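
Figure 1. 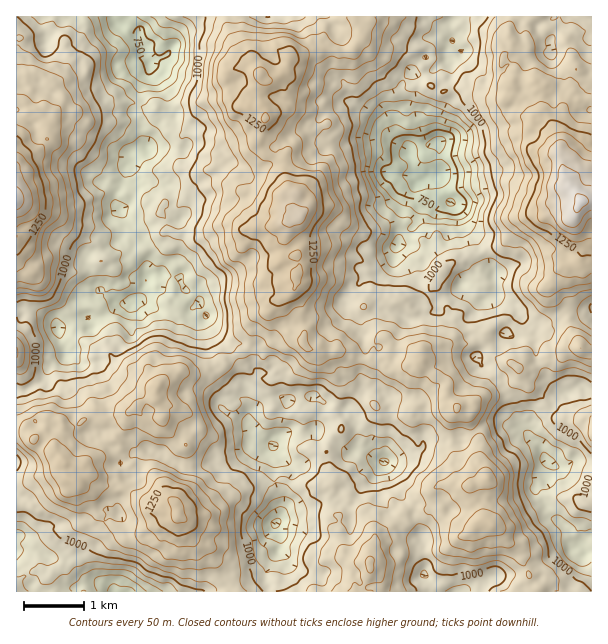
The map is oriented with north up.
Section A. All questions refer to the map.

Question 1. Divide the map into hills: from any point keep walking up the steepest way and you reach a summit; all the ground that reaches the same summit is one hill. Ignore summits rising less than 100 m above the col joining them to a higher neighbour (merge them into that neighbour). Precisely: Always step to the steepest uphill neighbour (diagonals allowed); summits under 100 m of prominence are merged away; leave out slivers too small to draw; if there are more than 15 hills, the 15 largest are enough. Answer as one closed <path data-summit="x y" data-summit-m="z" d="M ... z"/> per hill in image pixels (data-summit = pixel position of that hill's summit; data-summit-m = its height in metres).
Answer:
<path data-summit="581 201" data-summit-m="1468" d="M591 16l-161 1 7 8 13 5 2 14-4 6 0 7-5 5-6 2-9-6-5 0-21 26 0 26-5 7-1 15 2 8 11 9 0 6 7 19 14 6 2 11-11 16-6 18-11 7-4 5-8 26-11 11-15 2-16 14-6 9 13 17 9 0 11-8 4 0 5 4 15 2 6 5 7 0 9-6 12-1 3-3 1-10 16-7 7-8 12 12 8 4-13 20 1 12 10 10 0 11-4 4 6 9 6 1 14 11 0 9 8 14 1 9 17 26 4-13 20-15 2-9 6-7-12-11-12-21-1-31-7-8 9 4 8-1 19-11 17-1 11-4z"/><path data-summit="300 215" data-summit-m="1365" d="M429 16l-100 0 9 20 0 8-6 16 0 12 14 14 3 13 5 5-9-1-21 11-10 12-27 12-11 9-2 12-23 16-5 0-15-13-15 2-27-8-4-5-11 0-6-3-27 0-9 5 1 6-3 6 2 8 5 7 27 4 8 10 2 15 7 10-1 6 2 12-2 6-2 15-16 15 8 4 7 0 4 4 1 6 4 3 9 4 4 5 0 4 13 27 18 20 11 16 0 11 6 9 0 16 3 5 0 6 20-16 11 0 9 3 6-3 16-1 12 7 17 6 6 0 16-18 18 1 9 9-4 61 18-5 16-7 6-10 14-1 19 3 5-6 27-14 12 0 7 5 13 2-12-19-1-9-8-14 0-9-14-11-6-1-6-9 4-4 0-11-10-10-1-12 13-20-8-4-12-12-7 8-15 6-5 14-12 1-9 6-7 0-6-5-15-2-5-4-4 0-11 8-9 0-13-17 6-9 16-14 15-2 11-11 8-26 4-5 11-7 6-18 11-16-2-11-14-6-7-19 0-6-11-9-2-8 1-15 5-7 0-26 21-26 5 0 9 6 6-2 5-5 0-7 4-6-2-14-13-5z"/><path data-summit="179 516" data-summit-m="1320" d="M185 289l-14 15-6 3-9 1-16-8-6 0-3 2-17 5-13 11-20 0-23 11 8 21 2 36 24 31-1 15 10 0-1 6 3 5 8 5 9 14 12 9-4 17-10 15 0 10-7 1-19 19-10 22 0 5 8 15 20 11 4 6 153 0-1-22 14-24 0-13-4-9 6-12 0-14-8-18 0-33-11 1-13-4 0-37-3-5 0-16-6-9 0-11-11-16-18-20-16-36z"/><path data-summit="17 200" data-summit-m="1434" d="M114 16l-98 1 0 291 22 4 13 7 8 9 18-9 9-2-4-18 11-3 5-5-12-24 0-10 4-4 24-9 7-7 3-9 0-12-8-10 0-12 10-15 0-9 7-12-1-5 14-6-4-6-2-16-7-12 6-9 1-15 10-18 0-11-5-7 0-6-6-9 0-5-8-7-14-2z"/><path data-summit="260 75" data-summit-m="1321" d="M327 16l-199 0-6 8 9 2 8 7 12 35 17 25 1 17-12 15-11 22 39 4 4 5 27 8 15-2 15 13 5 0 18-11 7-8 0-9 11-9 27-12 10-12 21-11 7-1-3-3-3-13-14-14 0-12 6-16 0-8-4-12z"/><path data-summit="491 524" data-summit-m="1246" d="M503 422l-17 2-10 8-12 4-5 6-19-3-14 1-6 10-35 12 11 26 18 22 0 8 8 19 2 38 6 6 1 11 33 0 15-6 10-9 9 0 24 13 17-10 8-8 11-18 18-6-8-20-15-12-18-27 13-21 0-6-7-15-19-17-12-3z"/><path data-summit="75 482" data-summit-m="1247" d="M65 355l-15 10-6 12-6 7-11 6-11 2 0 106 3 17-3 16 0 20 23 1 11 6 12 0 18 19 18 5-12-12-4-15 10-22 19-19 7-1 0-10 10-15 4-17-12-8-6-13-11-7-3-5 1-6-10 0 1-15-24-31-1-26z"/><path data-summit="369 563" data-summit-m="1208" d="M384 462l-10 14-13 12-12 19 1 13-68 0-6 4 4 9 0 13-14 24 3 22 161-1 0-10-6-6-2-38-8-19 0-8-18-22z"/><path data-summit="581 348" data-summit-m="1200" d="M591 308l-10 4-12 0-24 12-8 1-8-2 6 6 1 31 12 21 13 11 8 0 12-7 6 5 5-1z"/><path data-summit="591 434" data-summit-m="1126" d="M581 385l-12 7-8 0-7 7-2 9-13 8-10 13 1 9 11 9 5 12 5 5 7 4 8-2 9-6 17 1 0-71-5 0z"/><path data-summit="17 353" data-summit-m="1155" d="M23 308l-7 1 1 82 10-1 11-6 6-7 6-12 16-11-10-30-18-12z"/>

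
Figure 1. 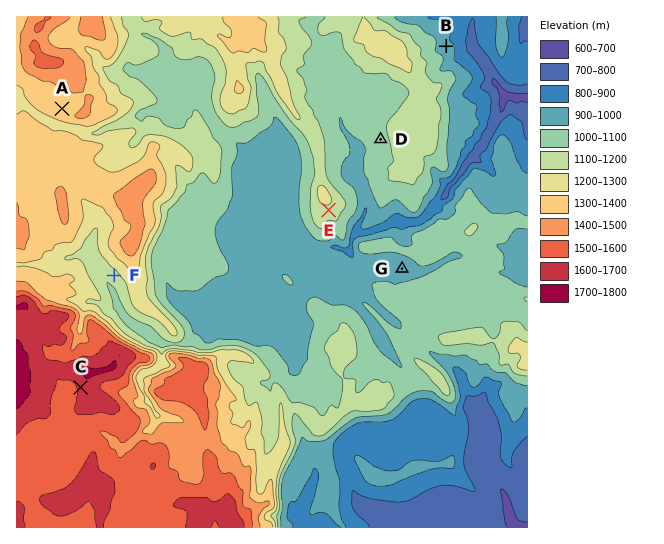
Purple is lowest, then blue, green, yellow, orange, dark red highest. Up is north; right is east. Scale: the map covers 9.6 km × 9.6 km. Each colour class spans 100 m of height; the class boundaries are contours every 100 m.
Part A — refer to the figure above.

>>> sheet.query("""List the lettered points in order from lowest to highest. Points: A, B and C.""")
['B', 'A', 'C']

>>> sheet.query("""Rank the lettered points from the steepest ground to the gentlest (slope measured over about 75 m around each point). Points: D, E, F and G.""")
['F', 'E', 'D', 'G']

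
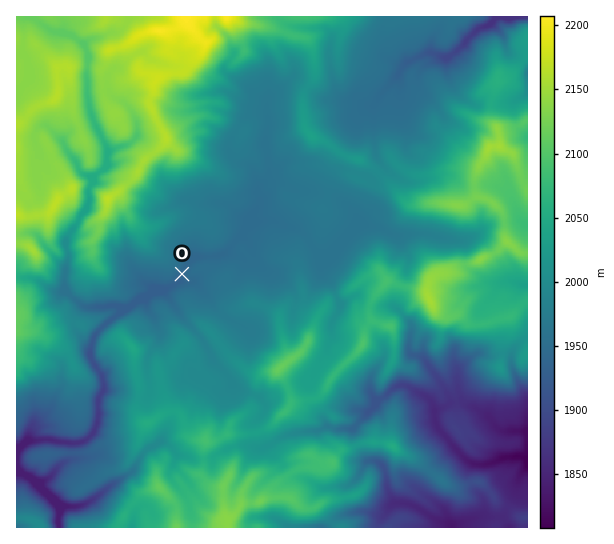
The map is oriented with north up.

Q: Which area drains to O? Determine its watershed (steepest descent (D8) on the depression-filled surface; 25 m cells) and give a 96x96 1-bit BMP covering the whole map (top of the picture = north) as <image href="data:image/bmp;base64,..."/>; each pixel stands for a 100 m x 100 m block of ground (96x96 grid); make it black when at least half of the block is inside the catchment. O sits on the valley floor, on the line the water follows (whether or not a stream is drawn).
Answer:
<image width="96" height="96" href="data:image/bmp;base64,Qk2+BAAAAAAAAD4AAAAoAAAAYAAAAGAAAAABAAEAAAAAAIAEAAATCwAAEwsAAAIAAAAAAAAA////AAAAAAAAAAAAAAAAAAAAAAAAAAAAAAAAAAAAAAAAAAAAAAAAAAAAAAAAAAAAAAAAAAAAAAAAAAAAAAAAAAAAAAAAAAAAAAAAAAAAAAAAAAAAAAAAAAAAAAAAAAAAAAAAAAAAAAAAAAAAAAAAAAAAAAAAAAAAAAAAAAAAAAAAAAAAAAAAAAAAAAAAAAAAAAAAAAAAAAAAAAAAAAAAAAAAAAAAAAAAAAAAAAAAAAAAAAAAAAAAAAAAAAAAAAAAAAAAAAAAAAAAAAAAAAAAAAAAAAAAAAAAAAAAAAAAAAAAAAAAAAAAAAAAAAAAAAAAAAAAAAAAAAAAAAAAAAAAAAAAAAAAAAAAAAAAAAAAAAAAAAAAAAAAAAAAAAAAAAAAAAAAAAAAAAAAAAAAAAAfgAAAAAAAAAAAAAAfwAAAAAAAAAAAAAAfwAAAAAAAAAAAAAA/4AAAAAAAAAAAAAA/4AAAAAAAAAAAAAB/8AAAAAAAAAAAAAA/+AAAAAAAAAAAAAAf/AAAAAAAAAAAAAAf/gAAAAAAAAAAAAAf/wAAAAAAAAAAAAA//4AAAAAAAAAAAAA//4AAAAAAAAAAAAA//4AAAAAAAAAAAAA//8AAAAAAAAAAAAB//8AAAAAAAAAAAAB//8AAAAAAAAAAAAD//8AAAAAAAAAAAAP//8AAAAAAAAAAAD///+AAAAAAAAAAAH///+AAAAAAAAAAAP////AAAAAAAAAAAf////j4AAAAAAAAA//////8AAAAAAAAB//////+AAAAAAADz///////4AAAAAAH////////+AAAAAAP/////////gAAAAAf/////////8AAAAA//////////+AAAAD///////////AAAAH///////////AAAAH///////////AAAAP///////////AAAAf///////////AAAAf//////////+AAAAf//////////+AAAA///////////8AAAA////////+AB4AAAB////////8AAAAAAA////////4AAAAAAAf///////wAAAAAAAP///////gAAAAAAAH///////AAAAAAAAH//////+AAAAAAAAD//////8AAAAAAAAB//////gAAAAAAAAA/////+AAAAAAAAAAf////4AAAAAAAAAAP////wAAAAAAAAAAP///+AAAAAAAAAAAf///+AAAAAAAAAAAf///8AAAAAAAAAAA////8AAAAAAAAAAA////8AAAAAAAAAAA////8AAAAAAAAAAB////8AAAAAAAAAAB////8AAAAAAAAAAA////8AAAAAAAAAAA////+AAAAAAAAAAA////+AAAAAAAAAAAf////AAAAAAAAAAAB////AAAAAAAAAAAA////AAAAAAAAAAAAf///AAAAAAAAAAAAP///AAAAAAAAAAAAH///AAAAAAAAAAAAH//+AAAAAAAAAAAAH//+AAAAAAAAAAAAP//gAAAAAAAAAAAAf/+AAAAAAAAAAAAA//AAAAAAAAAAAAAA/4AAAAAAAAA="/>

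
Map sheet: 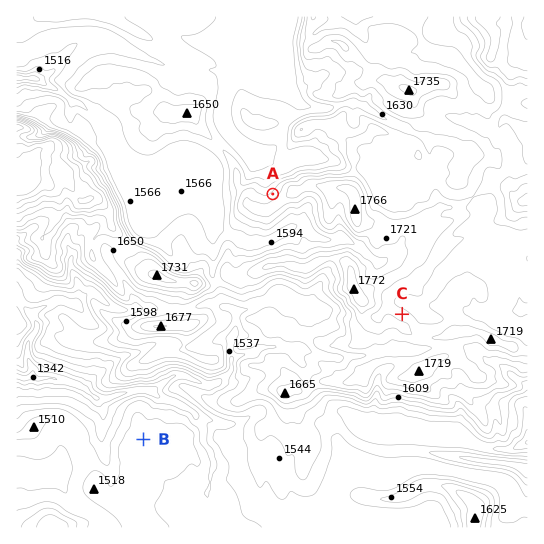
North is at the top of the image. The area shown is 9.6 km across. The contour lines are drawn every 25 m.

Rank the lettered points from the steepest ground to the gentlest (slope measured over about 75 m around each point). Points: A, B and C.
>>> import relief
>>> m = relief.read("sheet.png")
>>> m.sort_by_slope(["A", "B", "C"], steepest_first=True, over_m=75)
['A', 'C', 'B']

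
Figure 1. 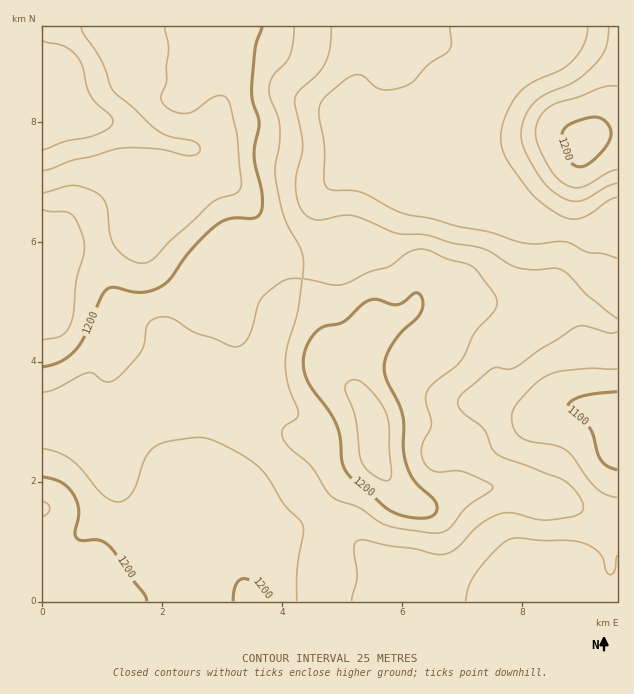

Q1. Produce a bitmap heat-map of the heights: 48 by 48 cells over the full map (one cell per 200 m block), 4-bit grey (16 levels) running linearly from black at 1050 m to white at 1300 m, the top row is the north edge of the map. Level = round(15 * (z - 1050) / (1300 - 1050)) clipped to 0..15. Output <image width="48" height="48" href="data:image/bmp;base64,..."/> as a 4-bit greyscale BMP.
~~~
<image width="48" height="48" href="data:image/bmp;base64,Qk32BAAAAAAAAHYAAAAoAAAAMAAAADAAAAABAAQAAAAAAIAEAAATCwAAEwsAABAAAAAAAAAAAAAAABEREQAiIiIAMzMzAERERABVVVUAZmZmAHd3dwCIiIgAmZmZAKqqqgC7u7sAzMzMAN3d3QDu7u4A////AKqqqqmZiIiJmZmHd2ZmZVVVVERERERERKqqqqmYiIiJmZmHd2ZmVVVVVURERERERKqqqpmIiIiJmZmHd2ZmVVVVVURERERERKqpqZmIiIiImZmHd2ZmVVZmVVRERERERamZmZiImIiIiZmId2ZmZmZmZVVEREREVamZmYiImYiImZiId2Zmd3d3dlVVVVVVVaqZmIiImYiJmYiId3d3iIiId2ZVVmZVVaqZiIiImZmZmYiHd3d4mZmZh3ZmZ2ZmZaqYiHiImZmZmYh3d3iJmqqZiHd3d3dmVamYh3eImZmZmId3d4iaqqmIiId3d2ZlRJmId3eIiZmYiId3eImqupiIiHd3dmZUQ4iHd3eIiIiIiHd3iJmruph3d3dmZmVUM4d3d3d4iIiId3d4iJq7uph3d2ZlVVVDM3d3d3d3eIh3d3eIiJq7uph3d2ZVRERDM3d3d3d3d3d3d3eIiJq7uph3dmZUREQzM3d3d3d3d3d3d3d4iJq7uph3ZmVUQzMzM3d3d3d3d3d3d3d4iaq7qYh3ZlVVRDMzM3d3d3d3d3d3d3d4mqu6qYh3ZmVVREMzM4iHeHd3d3d3d3eImqqqmIiHdmZlVURERJmIiId3d3d3d3eJqqqqmIiId2ZmZVVVVamYiIh3d3d3d3eJqqqqmIiIh3ZmZlVVVaqpiIiHd3d4h3eImqqqmYiIiHZmZmZmZrupiIiHd3iIh3d4mZmqqZmIiHd2ZmZmZruqmIiHeIiIiHd4iZmqqZmIiId3ZmZmZru6mYiIiIiIiHd4iImZmZmYiIh3d3dmZru6mZmZiIiIiHd4iIiJmZmYiIh3d3dmZru6mZmZmYiIiIh3iHiIiJmYiId3d3ZmVbu6qaqqmYiIiIiId3d4iImIiHd2ZmZlVcu6qqu6qZiIiIiId3d3d4iId3ZmVWVVVcu7qru7qpiIiIiId3d3d3d3ZmZVVVVURLu6qru7uqmIiIiHd3d3ZmZmVVVERERERLu6qru7u6qZmZh3ZmZmZVVVRERERERERLuqq7u7u7qqmZh2ZmZlVUREREREREVVRKqqq7u7u7uqqph2VVVVRERERERERVZmVLuru7u7u7u7qph2VUREREREREREVWd3Zru7u7u7u7u7uod2VUREREREREREVniIh8zMu7u7vMy7qYd2VURERERERERFZ4mZmN3czMzMzMzLqYh2VURERERERERVZ4mZme7d3dzMzMy7qYh2VERERERERERVeJmZme7u7t3My7u7qZh2VERERERERERVeJmZme/u7t3Lu7u7qZh2VERERERERERFZ4mZmf/+7cy7qqu7qYdmVERERERERERFZ3iIiP7u3Mu7qqqqqYdmVUREREREREREVWd3iO7u3Lu7qqqqqYd2ZVRFVVRERERERVVnd+7t3Lu7qqqqqYh3ZlVVVVVEREREREVWZ+7ty7u7qqqqqYiHdmVVVVVURERERERVZu3cy7u7uqqqqZiHdmVVVVVVRERERERFZt3cu7u7qqqqmZiHdmZVVVVVRERERERFVg=="/>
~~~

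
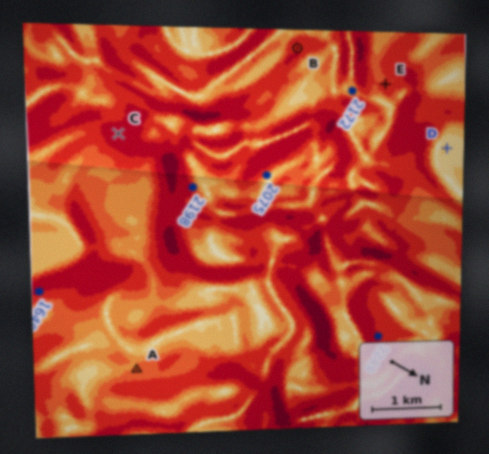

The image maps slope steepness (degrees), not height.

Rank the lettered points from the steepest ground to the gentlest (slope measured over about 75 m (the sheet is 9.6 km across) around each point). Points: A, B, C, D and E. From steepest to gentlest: C B E A D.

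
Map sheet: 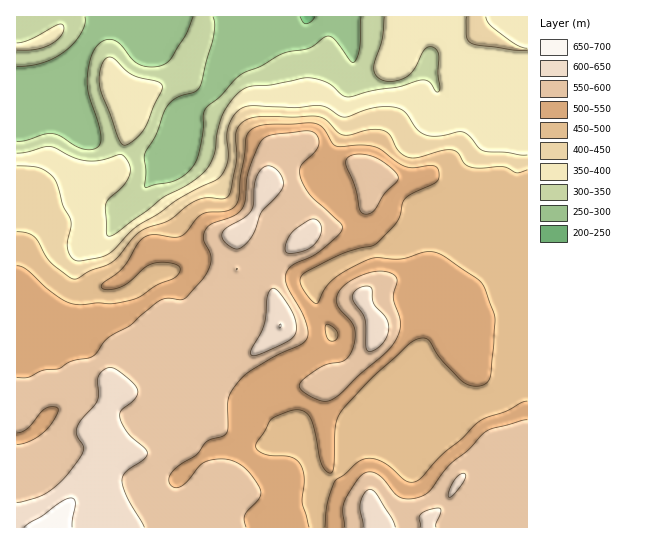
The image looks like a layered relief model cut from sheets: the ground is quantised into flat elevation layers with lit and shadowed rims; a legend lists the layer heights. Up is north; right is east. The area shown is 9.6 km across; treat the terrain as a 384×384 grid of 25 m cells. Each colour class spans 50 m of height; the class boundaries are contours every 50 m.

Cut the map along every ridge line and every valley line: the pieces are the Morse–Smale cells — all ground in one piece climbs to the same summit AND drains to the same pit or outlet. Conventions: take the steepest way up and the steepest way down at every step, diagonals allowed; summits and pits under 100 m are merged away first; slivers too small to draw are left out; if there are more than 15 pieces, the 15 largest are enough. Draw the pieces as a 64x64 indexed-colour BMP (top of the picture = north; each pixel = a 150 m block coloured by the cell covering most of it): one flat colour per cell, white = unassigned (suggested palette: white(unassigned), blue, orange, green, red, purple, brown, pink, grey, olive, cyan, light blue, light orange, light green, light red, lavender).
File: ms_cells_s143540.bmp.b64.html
<image width="64" height="64" href="data:image/bmp;base64,Qk12CAAAAAAAAHYAAAAoAAAAQAAAAEAAAAABAAQAAAAAAAAIAAATCwAAEwsAABAAAAAAAAAA////ALR3HwAOf/8ALKAsACgn1gC9Z5QAS1aMAMJ34wB/f38AIr28AM++FwDox64AeLv/AIrfmACWmP8A1bDFABEREREREREREREREREREREREREzMzMzMzMzMzMzMzMzERERERERERERERERERERERERETMzMzMzMzMzMzMzMzMRERERERERERERERERERERERERMzMzMzMzMzMzMzMzMxEREREREREREREREREREREREREzMzMzMzMzMzMzMzMzERERERERERERERERERERERERETMzMzMzMzMzMzMzMzMRERERERERERERERERERERERERMzMzMzMzMzMzMzMzMxERERERERERERERERERERERERIiMzMzMzMzMzMzMzMzEREREREREREREREREREREREREiIjMzMzMzMzMzMzMzMRERERERERERERERERERERERESIiMzMzMzMzMzMzMzMxERERERERERERERERERERERESIiIjMzMzMzMzMzMzMzERERERERERERERERERERERERIiIiMzMzMzMzMzMzMzMRERERERERERERERERERERERIiIiIjMzMzMzMzMzMzMxERERERERERERERERERERESIiIiIiMzMzMzMzMzMzMzERERERERERERERERERERESIiIiIiIjMzMzMzMzMzMzMRERERERERERERERERERESIiIiIiIiIjMzMiIjMzMzMxERERERERERERERERERESIiIiIiIiIiIyIiIiIiIzMzERERERERERERERERERERIiIiIiIiIiIiIiIiIiIiIzMREREREREREREREREREREiIiIiIiIiIiIiIiIiIiIiMxERERERERERERERERERERIiIiIiIiIiIiIiIiIiIiIzERERERERERERERERERERESIiIiIiIiIiIiIiIiIiIhERERERERERERERERERERERESIiIiIiIiIiIiIiIiIiERERERERERERERERERERERERERIiIiIiIiIiIiIiIiIRERERERERERERERERERERERERESIiIiIiIiIiIiIiIhEREREREREREREREREREREREREREiIiIiIiIiIiIiIiERERERERERERERERERERERERERESIiIiIiIiIiIiIiIhERERERERERERERERERERERERERIiIiIiIiIiIiIiIiERERERERERERERERERERERERERIiIiIiIiIiIiIiIiEREREREREREREREREREREREREREiIiIiIiIiIiIiIiIRERERERERERERERERERERERERESIiIiIiIiIiIiIiIRERERERERERERERERERERERERESIiIiIiIiIiIiIiIhERERERERERERERERERERERERERIiIiIiIiIiIiIiIiERERERERERERERERERERERERERESIiIiIiIiIiIiIiIRERERERERERERERERERERERERERESIiIiIiIiIiIiIhERERERERERERERERERERERERERERESIiIiIiIiIiIhERERERERERERERERERERERERERERERERIiIiIiIhEREREREREREREREREREREREREREREREREREREiIiIhERERERERERERERERERERERERERERERERERERERIiIhERERERERERERERERERERERERERERERERERERERESIhEREREREREREREREREREREREREREREREREREREREREiERERERERERERERERERERERERERERERERERERERERERERERERERERERERERERERERERERERERERERERERERERERERERERERERERERERERERERERERERERERERERERERERERERERERERERERERERERERERERERERERERERERERERERERERERERERERERERERERERERERERERERERERERERERERERERERERERERERERERERERERERERERERERERERERERERERERERERERERERERERERERERERERERERERERERERERERERERERERERERERERERERERERERERERERERERERERERERERERERERERERERERERERERERERERERERERERERERERERERERERERERERERERERERERERERERERERERERERERERERERERERERERERERERERERERERERERERERERERERERERERERERERERERERERERERERERERERERERERERERERERERERERERERERERERERERERERERERERERERERERERERERERERERERERERERERERERERERERERERERERERERERERERERERERERERERERERERERERERERERERERERERERERERERERERERERERERERERERERERERERERERERERERERERERERERERERERERERERERERERERERERERERERERERERERERERERERERERERERERERERERERERERERERERERERERERERERERERERERERERERERERERERERERERERERERERERERERERERERERERERERERERERERERERERERERERERERERERERERERERERERERERERERERERERERERERERERERERERERERERERERERERERERERERERERERERERERERERERERERERERERERERERERERERERERERERERERERERERERERERERERERERERERERERERERERERERERERERERERERERERERERERERERERERERERERERERERERERERERER"/>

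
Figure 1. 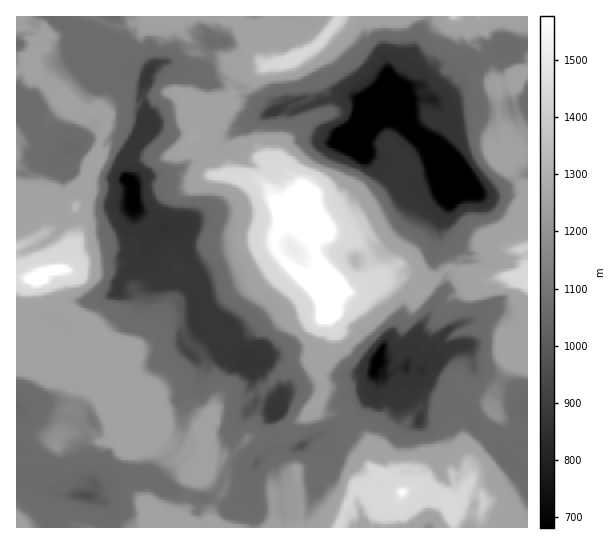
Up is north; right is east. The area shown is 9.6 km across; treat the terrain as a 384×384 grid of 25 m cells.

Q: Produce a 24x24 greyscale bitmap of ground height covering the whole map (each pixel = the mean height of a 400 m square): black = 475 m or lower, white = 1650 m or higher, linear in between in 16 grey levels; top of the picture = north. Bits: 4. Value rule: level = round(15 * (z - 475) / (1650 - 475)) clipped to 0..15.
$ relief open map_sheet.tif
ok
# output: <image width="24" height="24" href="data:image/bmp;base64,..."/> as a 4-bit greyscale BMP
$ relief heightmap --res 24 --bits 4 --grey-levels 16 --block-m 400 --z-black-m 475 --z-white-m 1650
<image width="24" height="24" href="data:image/bmp;base64,Qk2WAQAAAAAAAHYAAAAoAAAAGAAAABgAAAABAAQAAAAAACABAAATCwAAEwsAABAAAAAAAAAAAAAAABEREQAiIiIAMzMzAERERABVVVUAZmZmAHd3dwCIiIgAmZmZAKqqqgC7u7sAzMzMAN3d3QDu7u4A////AJiIeaqZiKmsvLrLqod3eJiIeJmbzNzMqXd3eImpiJmKzMu7qHiImpmph3d4qpqqh4iYqqmph3h4iHeIiHiZqqmZdmmYdmd4l4maqqh4d2iXVVZ4iKqqqod2VXmnRFV3iqqqqodlVXmqdFVWmqqqmHdVZ5vcp3d3iqqod3dWiaz9ypiIit3KZlVXms7+zKqavM3bdVVorO7sy6iZq7vKdVVore7syod5qqqpZFVorP/suGVXiqqpU2iJre/bllQzaZiKZGirzN25ZVM0iYd5hYmqrMlkNVM3qoiJlmiqmZdSJDNXqoiql2mql2Z0ETVXmImYh3mZmHdlMjVomamId2eJq7qHVFZ3iZmHeIiIqru5dmeIiJmIiaqZqqq7mZmqmQ=="/>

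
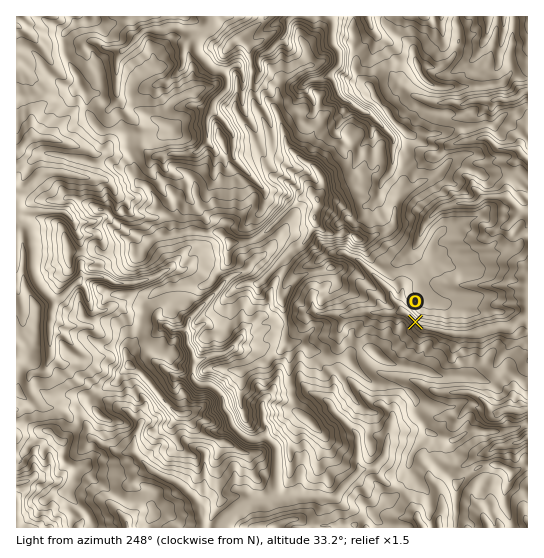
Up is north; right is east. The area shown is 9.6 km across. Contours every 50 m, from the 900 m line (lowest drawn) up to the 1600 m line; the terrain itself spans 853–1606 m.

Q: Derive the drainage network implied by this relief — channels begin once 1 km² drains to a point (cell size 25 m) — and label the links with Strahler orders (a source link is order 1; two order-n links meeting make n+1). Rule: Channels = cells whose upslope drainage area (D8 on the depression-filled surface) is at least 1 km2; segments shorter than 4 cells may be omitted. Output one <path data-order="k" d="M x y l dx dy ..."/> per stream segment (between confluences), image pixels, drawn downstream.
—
<path data-order="3" d="M270 498l-4 3-12 0-13 6-4 3-14 13-1 4"/><path data-order="2" d="M359 471l-25 27-8 0-1-1-38 0-1 1-16 0"/><path data-order="1" d="M511 443l6 0 1-1 3 0 4-4 2 0 0-1"/><path data-order="2" d="M267 438l8 8 2 3 0 41-2 1 0 3-5 4"/><path data-order="1" d="M390 430l-3 7 0 8-1 1-1 11-11 10-3 2-8 0-4 2"/><path data-order="1" d="M139 426l-5 12 0 15 17 17 18 9 2 0 6 3 18 16 4 7 4 2 0 20"/><path data-order="1" d="M263 417l0 5 4 7 0 2-1 2 0 4 1 1"/><path data-order="1" d="M331 406l2 4 24 24 1 3 0 30 1 2 0 2"/><path data-order="1" d="M455 393l15 0 8 4 9 8 2 4 2 2 32 0 4-2"/><path data-order="1" d="M46 369l3-10 1-1 0-36 1-1 0-8 2-2 0-5 1-1 0-4-1-2"/><path data-order="2" d="M194 362l0 3-1 1 0 12 1 3 5 4 10 0 2 1 11 9 1 3 0 9 6 7 4 12 9 9 7 4 8 0 5-2 5 1"/><path data-order="1" d="M241 338l-8 8-2 3-4 2-5 3-11 1-1 2-7 1-4 3-5 1"/><path data-order="1" d="M335 314l3 1 11 0 5-2 7 0 1-2 7 0 1 2 31 0 1-2"/><path data-order="2" d="M402 311l5 3 12 12 7 1 1 2 6 0 1 1 11 1 1 2 5 0 2 1 21 0 5-3 4 0 6-2 5 0 1-2 14 0 1-1 3 0 5-5 5-2 4-4 0-32"/><path data-order="2" d="M53 299l-12-12-6-9-1-8-1-1 0-23-2-1 0-10-1-1 0-4-4-5-4-2-4-4-1-2 0-10"/><path data-order="1" d="M169 269l-16 9-7 1-1 2-4 0-2 1-5 0-1 1-18 0-13-6-19 0-24 22-6 0"/><path data-order="1" d="M249 267l-6 6-4 0-9 4-41 42-2 3 0 5-1 2 0 5 1 1 0 8 6 10 0 5 1 1 0 3"/><path data-order="1" d="M359 261l31 30 3 8 8 8 0 3 1 1"/><path data-order="1" d="M429 219l4-5 1 0 8-7 8-1 1-1 4 0 2-2 18 0 10-6 21 0 12 12 1 4 8 0"/><path data-order="1" d="M69 215l-6-4-45 0 0-2-1-2"/><path data-order="2" d="M17 207l0-5"/><path data-order="1" d="M379 190l4-11 7-6 3-7 0-23 1-1 0-3-1-2-24-24-4 0-6-4-4-2-5-5-5-1-7-7 0-3-3-4-1-6-1-3-2 0 0-5"/><path data-order="1" d="M103 179l-12 0-1-1-12-1-1-2-11-1-1-1-22 0-5 2-4 4 0 2-1 0-10 9-5 0-1-1"/><path data-order="1" d="M249 174l-15-15 0-2-1-2 0-22-6-6-1-4-11-10-1 0 0-11"/><path data-order="1" d="M163 157l4-3 20 0 2-1 6 0 6-4 0-2 6-6 0-23 4-5 0-4 3-7"/><path data-order="1" d="M50 138l-20 0-13 15"/><path data-order="1" d="M481 138l5 0 3 1 8 8 2 2 18 0 10 10"/><path data-order="2" d="M214 102l12-12 1-3 0-9-5-7"/><path data-order="1" d="M434 102l3 1 16-1 5 3 5 0 8-4 23 0 1-2 8 0 3 2 1-2 4 0 7-2 5-6 4 0"/><path data-order="1" d="M242 89l1-2 0-13-4-8-8 0-5 5-4 0"/><path data-order="1" d="M315 79l7 0 4-2 3 0 2-4"/><path data-order="1" d="M117 74l0-15 2-2 2-6 5-2 17-18 3-1 17 0 6-3 8 0 5 3 8 0 7 3 4 0"/><path data-order="2" d="M331 73l8-8 0-12-6-10 0-22-4-4-2 0"/><path data-order="2" d="M222 71l-1-1-6 0-2-1-15-15-1-3 0-13"/><path data-order="1" d="M185 43l5-4 5 0 2-1"/><path data-order="2" d="M197 38l0-1 4-4"/><path data-order="1" d="M285 35l2-4 0-9 6-5"/><path data-order="2" d="M201 33l8-6 1-2 0-8"/>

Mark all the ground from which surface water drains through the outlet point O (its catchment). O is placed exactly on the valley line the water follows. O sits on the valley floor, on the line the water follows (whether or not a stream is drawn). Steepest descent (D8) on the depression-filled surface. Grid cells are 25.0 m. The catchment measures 4.617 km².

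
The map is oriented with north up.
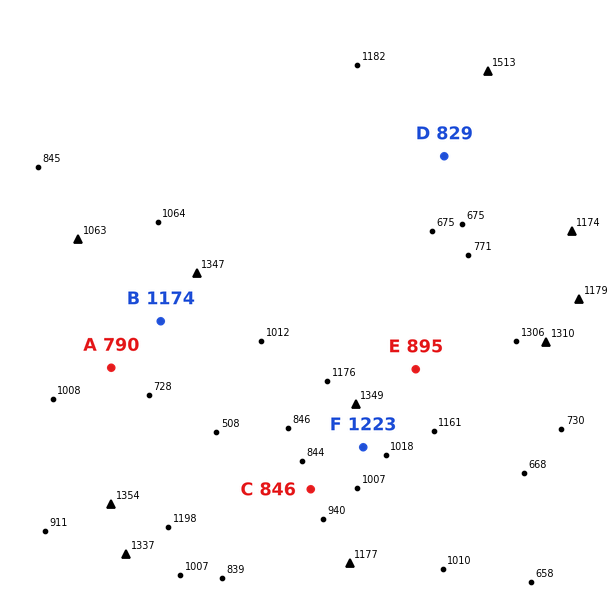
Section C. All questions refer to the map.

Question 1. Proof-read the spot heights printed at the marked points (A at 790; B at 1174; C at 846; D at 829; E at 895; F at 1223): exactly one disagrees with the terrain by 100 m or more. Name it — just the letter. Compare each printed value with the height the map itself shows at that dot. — E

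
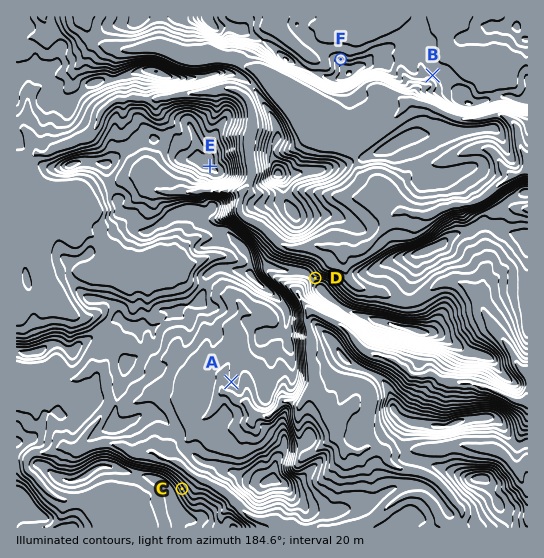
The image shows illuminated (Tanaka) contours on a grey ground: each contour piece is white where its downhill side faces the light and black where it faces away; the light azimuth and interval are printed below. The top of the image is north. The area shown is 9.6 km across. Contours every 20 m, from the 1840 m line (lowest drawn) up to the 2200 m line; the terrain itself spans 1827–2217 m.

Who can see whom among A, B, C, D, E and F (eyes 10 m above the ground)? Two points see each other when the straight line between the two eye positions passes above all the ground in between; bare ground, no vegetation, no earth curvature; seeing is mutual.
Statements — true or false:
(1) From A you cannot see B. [true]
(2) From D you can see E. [true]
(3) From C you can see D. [false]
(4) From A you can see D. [false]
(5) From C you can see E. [true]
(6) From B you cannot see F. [true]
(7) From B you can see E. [true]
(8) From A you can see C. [true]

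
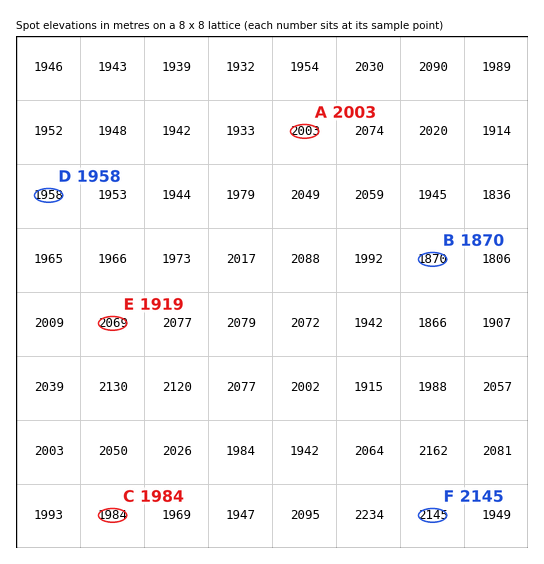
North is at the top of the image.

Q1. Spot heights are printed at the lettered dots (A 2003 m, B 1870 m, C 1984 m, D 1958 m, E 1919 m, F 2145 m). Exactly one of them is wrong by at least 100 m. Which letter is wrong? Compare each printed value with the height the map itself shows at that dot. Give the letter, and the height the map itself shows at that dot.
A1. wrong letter E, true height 2069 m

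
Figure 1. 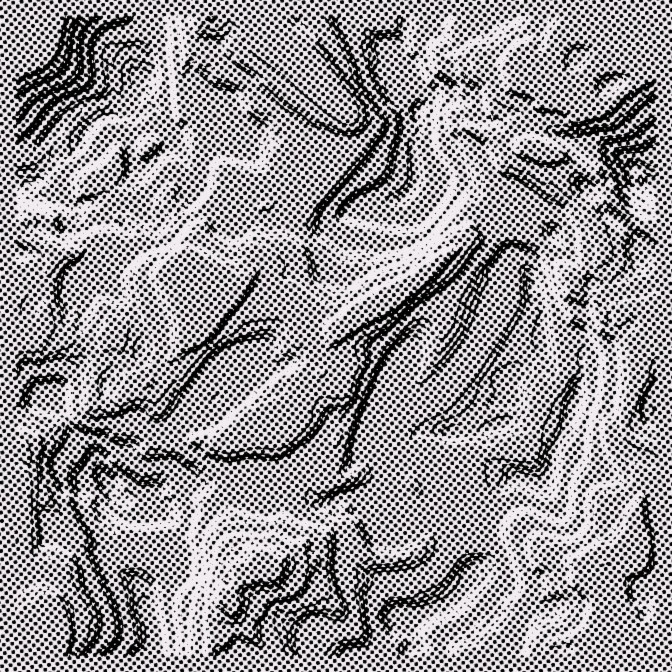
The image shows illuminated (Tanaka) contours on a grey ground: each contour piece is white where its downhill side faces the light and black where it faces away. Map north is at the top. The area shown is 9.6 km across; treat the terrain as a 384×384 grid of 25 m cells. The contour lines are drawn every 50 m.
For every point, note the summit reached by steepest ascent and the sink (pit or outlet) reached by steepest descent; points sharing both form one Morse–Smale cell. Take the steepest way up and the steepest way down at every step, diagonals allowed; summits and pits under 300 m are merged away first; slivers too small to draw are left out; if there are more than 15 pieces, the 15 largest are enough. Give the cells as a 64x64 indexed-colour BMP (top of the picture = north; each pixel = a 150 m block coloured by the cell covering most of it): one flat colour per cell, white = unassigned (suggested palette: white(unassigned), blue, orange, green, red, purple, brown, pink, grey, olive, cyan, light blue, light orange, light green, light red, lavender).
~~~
<image width="64" height="64" href="data:image/bmp;base64,Qk12CAAAAAAAAHYAAAAoAAAAQAAAAEAAAAABAAQAAAAAAAAIAAATCwAAEwsAABAAAAAAAAAA////ALR3HwAOf/8ALKAsACgn1gC9Z5QAS1aMAMJ34wB/f38AIr28AM++FwDox64AeLv/AIrfmACWmP8A1bDFAFVVVVVVVVWZmZmZmZIiIiIiIiIjMzMzMzMzMzMzM6qqVVVVVVVVVZmZmZmZIiIiIiIiIiIzMzMzMzMzozMzqqpVVVVVVVVVmZmZmZIiIiIiIiIiIzMzMzMzMzqqqjOqqlVVVVVVVVWZmZmZIiIiIiIiIiIjMzMzMzMzOqqqo6qqVVVVVVVVWZmZmZkiIiIiIiIiIiIjMzMzMzOqqqqqqqpVVVVVVVVZmZmZkiIiIiIiIiIiIiIiMzMzMzqqqqqqqlVVVVVVVVmZmZmZIiIiIiIiIiIiIiIjMzMzM6qqqqqqVVVVVVVVmZmZmZkiIiIiIiIiIiIiIiMzMzMzM6OqqqpVVVVVVVWZmZmZmZIiIiIiIiIiIiIiIzMzMzMzMzqqqlVVVVVVWZmZmZmZmSIiIiIiIiIiIiIiMzMzMzMzM6qqVVVVVVWZmZmZmZmZkiIiIiIiIiIiIiIjMzMzMzMzM6pVVVVVVZmZmZmZmZmZIiIiIiIiIiIiIiMzMzMzMzMzqlVVVVVVmZmZmZmZmZkiIiIiIiIiIiIiIzMzMzMzMzOqVVVVVVmZmZmZmZmZmZIiIiIiIiIiIiIjMzMzMzMzM6pVVVVVWZmZmZmZmZmZkiIiIiIiIiIiIiMzMzMzMzMzqlVVVVVVmZmZmZmZmZmRREQiIiIiIiIiIjMzMzMzMzOqVVVVVVUREZmZmZmZmRFERERCIiIiIiIiMzMzMzMzMzpVVVVVURERERERmZkREURERERCIiIiIiIjMyMzMzMzOlVVVVURERERERERERERREREREIiIiIiIiIiIzMzMzOqVVVVVRERERERERERERFEREREQiIiIiIiIiIiMzMzOqpVVVVRERERERERERERFERERERCIiIiIiIiIiIzMzOqqlVVVREREREREREREREUREREREIiIiIiIiIiIjMzMzqqVVVVERERERERERERERREREREIiRCJCIiIiIiIzMzOqpVVVERERERERERERERERQRREREREREQiIiIiIjMzM6qhVVUREREREREREREREREREUREREREREIiIiIiIzMzqqEVUREREREREREREREREREUREREREREREQiIiIjMzM6oRERERERERERERERERERERRERERERERERCIiIiMzMzqhERERERERERERERERERERFEREREREREREIiIiMzMzOqERERERERERERERERERERFERERERERERERCIiMzMzMzoREREREREREREREREREREUREREREREREREIiMzMzMzOhERERERERERERERERERERRERERERERERERCIzMzMzM6EREREREREREREREREREREUREREREREREREQzMzMzM6oRERERERERERERERERERERFEREREREREREADMzMzMzqhERERERgRERERERERERFmZkRERERERERERAMzMzMzqqERERERiIiBERERERERFmZmZkREREREREREQDMzOqqqoRERERiIiIiBERERERFmZmZmZERERERERERDMzM6qqqhERERGIiIiIgRERERFmZmZmZmZEREREREBEMzOqqqqqEREREYiIiIiIERERZmZmZmZmZmZEREREAAAzM6qqqqoRERERGIiIiIERERZmZmZmZmZmZmREREQAAzMzOqqqqhEREREYiIiIgRERFmZmZmZmZmZmZkREREQDMzMzqqqqERGIgRiIiIiBERERZmZmZmZmZmZmZkREQzAzMzM6qqoYiIiIiIiIiIgRERFmZmZmZmZmZmZmZERDMAMzMzqqqoiIiIiIiIiIiBEREWZmZmZmZmZmZmZmZnMzMzMzqqqqiIiIiIiIiIiIgRERZmZmZmZmZmZmZmZmczMzMzOqqv+IiIiIiIiMyIiIEREWZmZmZmZmZmZmZmZ3MzMzOqqv/4iIjMyIiMzMiIgREYiGZmZmZmZmZmZmZ3cAMzOqqv//iMzMzMiIzMzIiIEYiIiIZmZmbdZmZmZ3dwADOqqv///uzMzMzMjMzMiIiIiIiIiGZmbd3WZnd3d3AAM6qv///+7szMzMzMzMyIiIiIiIiIZmbd3dd3d3d3cAA6qv////7u7MzMzMzMzIiIiIiIiIiGbd3d13d3d3d3ADr//////u7szMzMzMzMzIiIiIiAu4vd3d3Xd3d3d3cA///////+7u7szMzMzMzMzMyIiAu7u93d3dd3d3d3d3////////7u7szMzMzMzMzMzLu7u7u73d3d13d3d3d3f////////u7uzMzMzMzMzMzLu7u7u7vd3d3Xd3d3d3d////////+7u7szMzMzMzMzMu7u7u7u93d3dd3d3d3d3////////7u7u7szuu7u8zMu7u7u7u93d3d13d3d3d3dw//AA///u7u7u7u67u7u7u7u7u7u93d3d13d3d3d3d3AAAAAP/+7u7u7u7ru7u7u7u7u7u93d3d3Xd3d3d3d3cAAAAAD/7u7u7u7uu7u7u7u7u7u93d3d3Xd3d3d3d3dwAAAAAAAA7u7u7u67u7u7u7u7u93d3d3dd3d3d3d3d3cAAAAAAADu7u7u7ru7u7u7u7u93d3d3dB3d3d3d3d3dwAAAAAADu7u7u7u67u7u7u7vd3d3d3dAHd3d3d3d3d3cAAAAAAO7u7u7u7ru7u7u7sN3d3d3dAAB3d3d3d3d3d3AAAAAADu7u7u7uu7u7u7uw3d3d3d0AAHd3d3d3d3d3d3AAAA"/>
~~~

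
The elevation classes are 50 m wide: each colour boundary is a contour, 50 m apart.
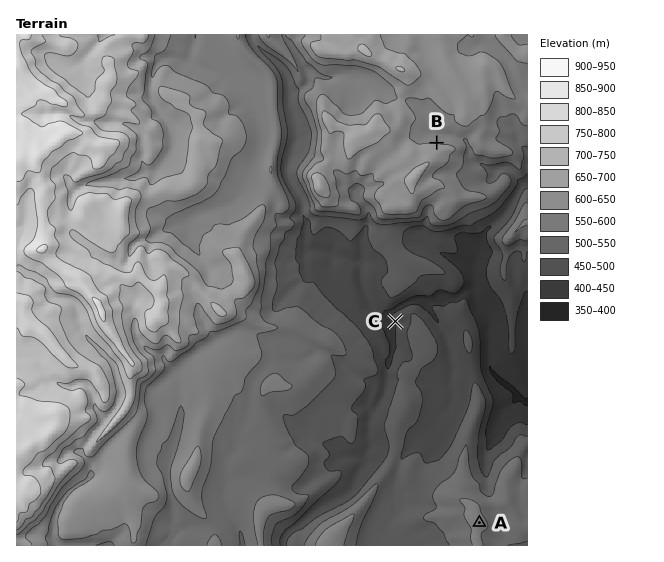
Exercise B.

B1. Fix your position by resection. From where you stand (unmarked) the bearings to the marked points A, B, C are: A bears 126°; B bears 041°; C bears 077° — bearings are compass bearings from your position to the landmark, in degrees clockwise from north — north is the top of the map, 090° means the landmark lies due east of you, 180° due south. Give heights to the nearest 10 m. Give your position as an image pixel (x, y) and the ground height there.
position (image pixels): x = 251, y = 356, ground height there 610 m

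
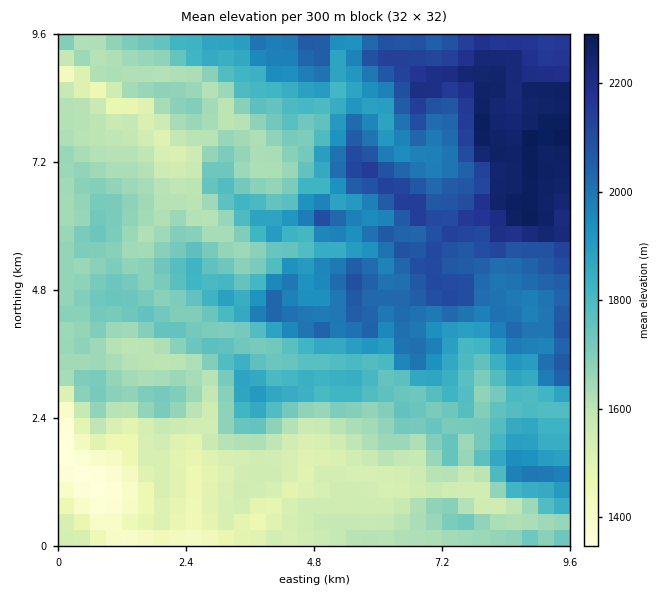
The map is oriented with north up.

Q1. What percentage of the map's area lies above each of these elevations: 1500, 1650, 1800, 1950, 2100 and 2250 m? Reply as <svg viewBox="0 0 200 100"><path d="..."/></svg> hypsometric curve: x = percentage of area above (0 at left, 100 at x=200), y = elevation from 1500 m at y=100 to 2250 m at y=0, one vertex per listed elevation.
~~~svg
<svg viewBox="0 0 200 100"><path d="M187 100l-50-20-50-20-28-20-34-20-18-20"/></svg>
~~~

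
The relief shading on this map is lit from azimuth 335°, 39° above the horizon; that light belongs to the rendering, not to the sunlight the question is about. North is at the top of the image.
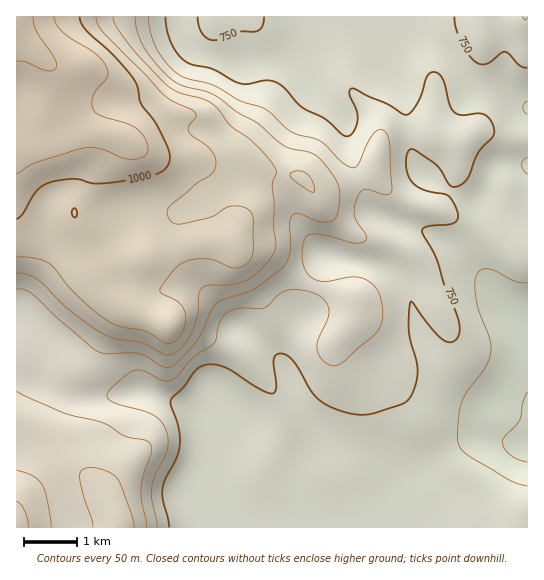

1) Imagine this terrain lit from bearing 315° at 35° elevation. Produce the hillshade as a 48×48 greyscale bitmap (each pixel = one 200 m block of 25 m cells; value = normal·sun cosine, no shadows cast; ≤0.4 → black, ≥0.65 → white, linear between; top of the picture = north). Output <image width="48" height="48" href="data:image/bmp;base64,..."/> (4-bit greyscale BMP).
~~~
<image width="48" height="48" href="data:image/bmp;base64,Qk32BAAAAAAAAHYAAAAoAAAAMAAAADAAAAABAAQAAAAAAIAEAAATCwAAEwsAABAAAAAAAAAAAAAAABEREQAiIiIAMzMzAERERABVVVUAZmZmAHd3dwCIiIgAmZmZAKqqqgC7u7sAzMzMAN3d3QDu7u4A////AId4q7zLhDRYqqqqqqqqqqqqqqq7u7vMy4h5q7zKdDRpqqqqqqqqqqqqqqq7u7vMy5iJq7y6dCR5qquqqqqqqqqqqqu7u7vMzKqaq7y6cxJpqru6qqqqqqqqqqu7u7vM3cuqu7u6cwA3qru7qpqqqqqqqqq7u7u8zcy7u7u7lRAVmru7upqqqqqqqqqru7u7zMu7u8zMuEAEiqu7u6mqqqqqmZmaq7u7u7u7u7vMy4MTequ7y6maqqqpmZmZmaqqqqu7u7u7zLdEequ7zLmZqqqZmZmIiImZmau8zMzLzMlmiqqru7qZqpmZmZmYd4iZmbvMzd3d3cp3mqqqu6qaqZmZmaqYd3iZmczMzMzM3cp3iqqqqqqqqZmZmZqYd3iZqru7qpmZq7hUeaqqqZqrqYiJmZmYdmeJmaqqqYdmaIYhR5qpmZq7qYiJmZmZhlZ4mZmruphlVnUQBXiZmJq7uYiJmZmZh2VniZmru6l1VnUAAleZmJq8uYd4mZmqmHZniaqru7l1RGUAAFiamJrMyodniZqqqYd3iaqruqh0NGcgAFiqqYrN3JdmeJqqmYd4mbqqqZh2VolgACaaqYm97rl2Z4qqmIiJmbqqmZiIiLylAANomYms3tuHZ4q6mIiJmaqqmZqqqr3IQRE1eIiazduXd5q6mIiJmZqqqqqqqru5dDESRXiJrNyoeJu6mIiJiIiqu7qqqpmYdlMQE1eKve3Kmau6iIiIh2eau7qpmYiHd3YwACWKze7bqqqpiIiJiFeau7uqqpiHd4hjEBNpvd26mqmYiIiZmWeau7qru6mZiJqWQyI3mqqIiamZmYmaqniaqqmrzLqrqqqoZUMkaIh4mqqZmZmqu3iaqpiavLu8zMy5ZlRERXiZq7qYiZqqu3ibupiaq7u7zMzJdVVlRFeaqqmHiJq6qmebyoiJqqqqu7zLhlV3ZEV5mYiIiJq7qlaLy5d4iZmaqrvLqGaJhURoiJq7qIq7qlVpu5hmZ3eImqq7qYial1Z4iJvMqHi7qVVWiZh2VVVniZmamZqqmImZd4rMuGerqnZVZ4mHVEVWiZmZmazLmazKdXmruGaKqph3ZniYdlVniZmZmr3sqb7sdWmaqWVoiKqZmIiZmHZ5qqqqqr3uur/+hXmqqXVXd6qqqqqqqYeJqqu7qrzuy77/p4u6u5d4mbqqqrvMupiJmZq8uqvNy73/yazLvMqIqrupmqvMy6mZmYm8y6q8y7zu273LvNypmrupmZmqqqq83Kq93Kq7u7vNzM3Lq8ypmaupiIiIiJrP/9vO7bqru7u8zM3LmrupiKqph3d4iIm+/+zN7bqrvMu7vM3LmaqYiJmZmHeIiYis79zMzLurvMuqu83LqqmImJmZqpmImIibzLqru7u7vMuqq83buql4mpmqu7qZiHeau6maqqqru7uqq7zMu7l4qpmqu7qZh2eKupmZmZmqu7uqqrvMu7qJqomZqpmYdVaKu6mZmZmqu7qqqru8vMuaq3eImYeIdVabu6maqZmqq6qqqru8zMuruw=="/>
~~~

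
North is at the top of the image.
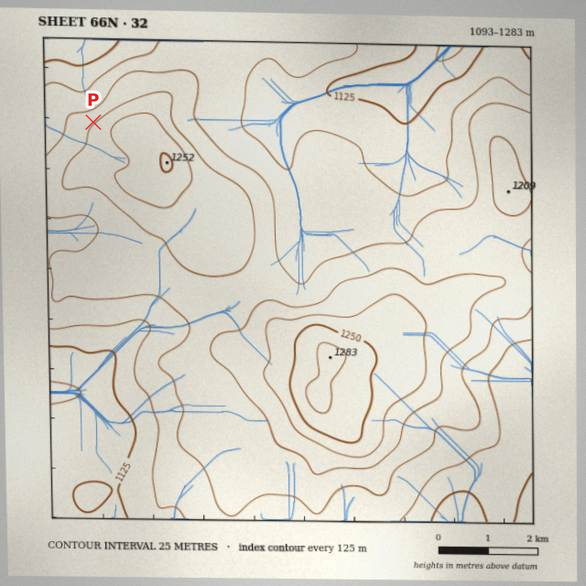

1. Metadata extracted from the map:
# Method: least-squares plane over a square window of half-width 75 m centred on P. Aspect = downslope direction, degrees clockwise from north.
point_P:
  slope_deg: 5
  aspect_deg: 321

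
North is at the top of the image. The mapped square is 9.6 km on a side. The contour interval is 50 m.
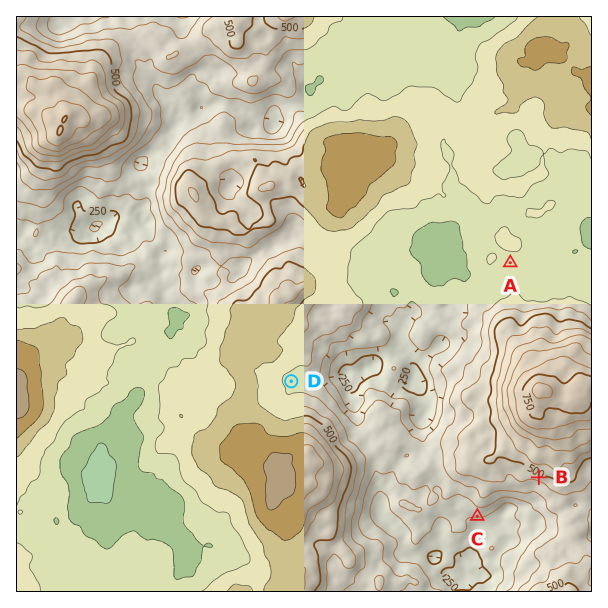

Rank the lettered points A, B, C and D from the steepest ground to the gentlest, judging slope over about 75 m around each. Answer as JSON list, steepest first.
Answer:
["B", "C", "A", "D"]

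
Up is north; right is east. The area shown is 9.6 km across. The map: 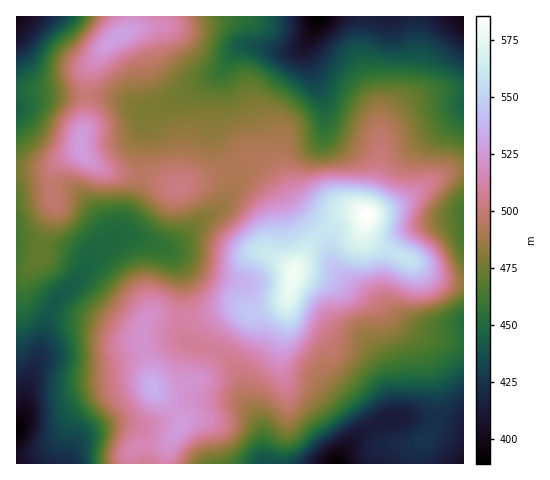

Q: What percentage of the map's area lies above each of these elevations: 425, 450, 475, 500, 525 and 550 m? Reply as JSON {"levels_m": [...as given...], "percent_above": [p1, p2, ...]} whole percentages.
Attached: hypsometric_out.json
{"levels_m": [425, 450, 475, 500, 525, 550], "percent_above": [91, 79, 61, 33, 13, 5]}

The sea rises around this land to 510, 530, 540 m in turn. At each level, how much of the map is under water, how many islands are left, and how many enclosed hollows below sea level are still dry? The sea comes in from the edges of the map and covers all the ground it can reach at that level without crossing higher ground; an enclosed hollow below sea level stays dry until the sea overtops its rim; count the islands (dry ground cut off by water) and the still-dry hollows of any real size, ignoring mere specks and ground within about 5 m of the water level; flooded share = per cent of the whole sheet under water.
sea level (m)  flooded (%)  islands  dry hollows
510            76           1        0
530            90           2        0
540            92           1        0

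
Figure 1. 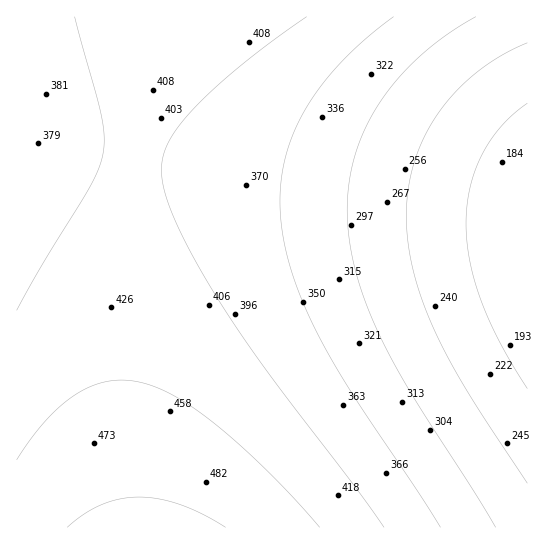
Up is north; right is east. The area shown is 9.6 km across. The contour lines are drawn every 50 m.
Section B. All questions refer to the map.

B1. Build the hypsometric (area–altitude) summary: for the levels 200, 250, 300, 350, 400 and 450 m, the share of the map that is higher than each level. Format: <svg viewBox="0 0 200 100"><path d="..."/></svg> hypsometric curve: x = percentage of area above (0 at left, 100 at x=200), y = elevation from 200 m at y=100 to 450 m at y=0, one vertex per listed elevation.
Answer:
<svg viewBox="0 0 200 100"><path d="M191 100l-18-20-24-20-25-20-48-20-52-20"/></svg>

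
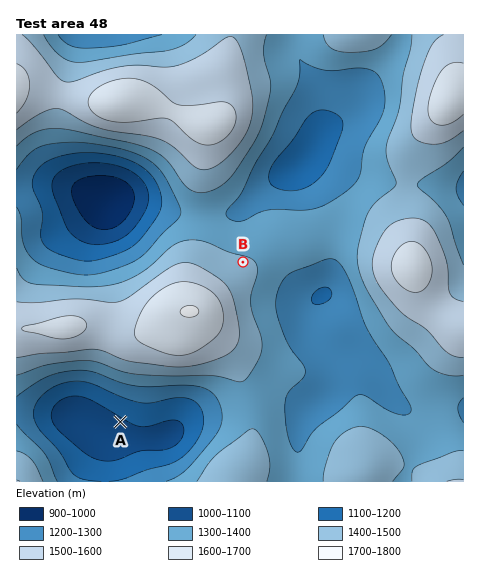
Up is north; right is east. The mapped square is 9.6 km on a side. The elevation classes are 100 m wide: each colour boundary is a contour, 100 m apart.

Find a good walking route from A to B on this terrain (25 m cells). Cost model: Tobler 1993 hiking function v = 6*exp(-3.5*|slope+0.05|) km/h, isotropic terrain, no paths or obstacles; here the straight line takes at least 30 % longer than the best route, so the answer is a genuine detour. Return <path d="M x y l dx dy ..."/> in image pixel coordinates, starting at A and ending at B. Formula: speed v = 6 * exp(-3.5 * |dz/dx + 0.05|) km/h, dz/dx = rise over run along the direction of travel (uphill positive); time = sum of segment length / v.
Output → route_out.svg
<path d="M120 422l28-14 13-13 59-29 15-15 6-12 0-59 2-5 0-13"/>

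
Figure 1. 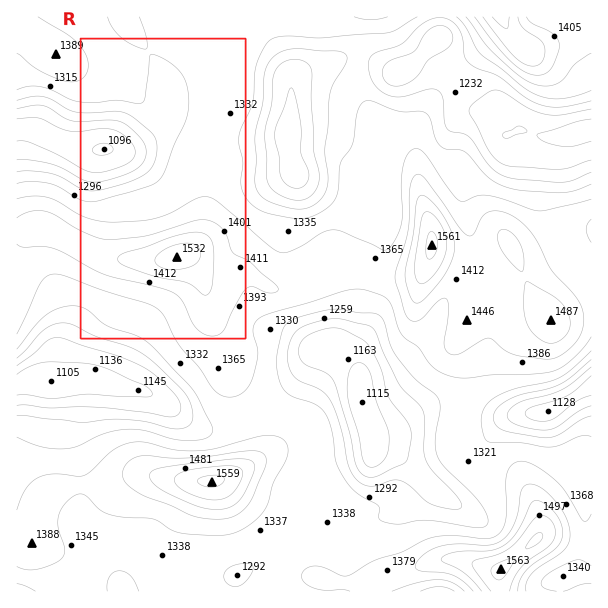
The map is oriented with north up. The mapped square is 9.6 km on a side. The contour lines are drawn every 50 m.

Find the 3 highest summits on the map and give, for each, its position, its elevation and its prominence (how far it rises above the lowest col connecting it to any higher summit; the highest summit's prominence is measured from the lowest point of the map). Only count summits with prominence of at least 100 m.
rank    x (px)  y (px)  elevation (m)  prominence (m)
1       501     569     1563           467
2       432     245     1561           227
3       212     480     1559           220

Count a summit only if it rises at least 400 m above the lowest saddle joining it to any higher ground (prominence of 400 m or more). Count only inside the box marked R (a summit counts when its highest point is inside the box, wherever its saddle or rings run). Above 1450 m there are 0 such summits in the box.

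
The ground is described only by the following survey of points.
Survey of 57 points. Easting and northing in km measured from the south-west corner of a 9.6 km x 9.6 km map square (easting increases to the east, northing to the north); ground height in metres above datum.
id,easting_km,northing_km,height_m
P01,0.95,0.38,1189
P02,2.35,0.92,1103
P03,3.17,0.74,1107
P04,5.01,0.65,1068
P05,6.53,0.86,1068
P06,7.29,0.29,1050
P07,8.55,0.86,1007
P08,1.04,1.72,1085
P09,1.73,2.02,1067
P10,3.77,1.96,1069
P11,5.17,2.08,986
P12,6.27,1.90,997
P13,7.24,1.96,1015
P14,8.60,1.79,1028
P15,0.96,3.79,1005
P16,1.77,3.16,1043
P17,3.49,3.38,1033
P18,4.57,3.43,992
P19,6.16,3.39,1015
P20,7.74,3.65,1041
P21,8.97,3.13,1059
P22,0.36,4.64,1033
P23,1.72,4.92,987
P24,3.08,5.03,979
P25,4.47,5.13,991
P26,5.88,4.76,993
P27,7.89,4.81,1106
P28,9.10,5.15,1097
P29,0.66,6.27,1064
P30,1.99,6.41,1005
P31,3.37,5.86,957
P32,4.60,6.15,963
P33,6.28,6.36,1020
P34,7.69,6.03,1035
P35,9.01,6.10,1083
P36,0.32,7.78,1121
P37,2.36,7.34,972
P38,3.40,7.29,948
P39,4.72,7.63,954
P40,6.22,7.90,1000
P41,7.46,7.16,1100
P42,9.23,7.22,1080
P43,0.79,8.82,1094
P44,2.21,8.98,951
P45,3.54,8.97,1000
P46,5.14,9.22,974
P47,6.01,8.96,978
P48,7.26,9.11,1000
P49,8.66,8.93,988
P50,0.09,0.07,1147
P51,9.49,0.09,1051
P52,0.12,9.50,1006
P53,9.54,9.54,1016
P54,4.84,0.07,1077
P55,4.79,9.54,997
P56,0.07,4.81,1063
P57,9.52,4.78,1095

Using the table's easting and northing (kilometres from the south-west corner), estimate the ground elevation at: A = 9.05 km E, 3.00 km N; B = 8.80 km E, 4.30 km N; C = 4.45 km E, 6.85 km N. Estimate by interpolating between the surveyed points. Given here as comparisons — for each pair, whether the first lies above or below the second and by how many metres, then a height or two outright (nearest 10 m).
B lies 120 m above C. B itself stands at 1090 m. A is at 1060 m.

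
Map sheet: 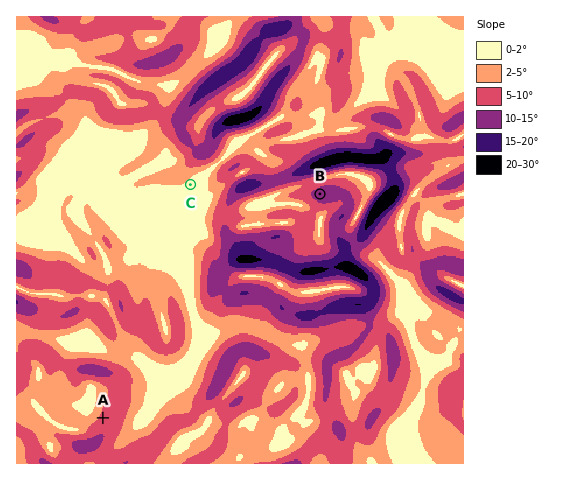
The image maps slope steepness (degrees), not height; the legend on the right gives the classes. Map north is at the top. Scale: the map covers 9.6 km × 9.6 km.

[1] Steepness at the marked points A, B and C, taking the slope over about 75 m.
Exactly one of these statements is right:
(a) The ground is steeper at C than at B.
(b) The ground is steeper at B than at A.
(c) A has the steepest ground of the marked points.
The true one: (b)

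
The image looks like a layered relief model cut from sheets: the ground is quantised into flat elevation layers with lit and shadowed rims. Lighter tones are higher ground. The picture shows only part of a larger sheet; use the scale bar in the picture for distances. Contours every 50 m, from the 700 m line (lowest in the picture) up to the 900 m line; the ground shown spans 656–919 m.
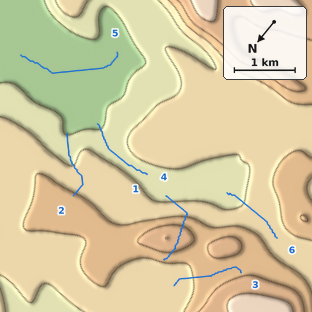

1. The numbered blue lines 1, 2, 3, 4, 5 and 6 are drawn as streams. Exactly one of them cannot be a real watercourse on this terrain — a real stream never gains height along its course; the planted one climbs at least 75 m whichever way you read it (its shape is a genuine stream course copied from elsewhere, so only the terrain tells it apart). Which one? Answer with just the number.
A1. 4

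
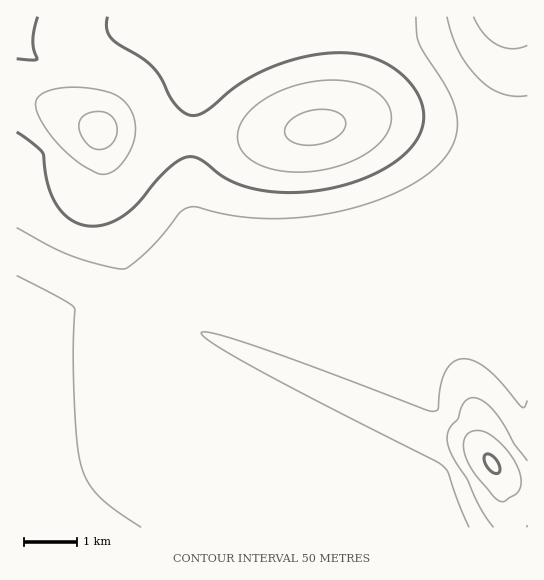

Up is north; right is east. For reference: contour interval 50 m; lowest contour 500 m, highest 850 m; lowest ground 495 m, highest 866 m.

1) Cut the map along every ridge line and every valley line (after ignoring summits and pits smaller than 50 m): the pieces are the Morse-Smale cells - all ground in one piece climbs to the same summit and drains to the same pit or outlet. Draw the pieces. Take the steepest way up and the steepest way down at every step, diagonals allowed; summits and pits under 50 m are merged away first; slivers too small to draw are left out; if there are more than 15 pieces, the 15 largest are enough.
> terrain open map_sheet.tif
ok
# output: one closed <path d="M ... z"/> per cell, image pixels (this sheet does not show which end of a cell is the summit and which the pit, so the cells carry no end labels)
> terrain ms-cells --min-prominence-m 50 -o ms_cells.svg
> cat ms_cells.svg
<path d="M335 16l-319 1 1 511 511-1 0-42-15-2-8-4-9-9-16-25-1-20-3-7-13-18-14-7-23-2-20-8-49-24-42-24-33-23-33-27-34-34-20-26-4-39 0-63 5-36 9-21 12-9 44-16 36-8 37-2 3-2z"/><path d="M337 29l-40 4-36 8-44 16-12 9-9 21-5 36 0 63 4 39 20 26 34 34 33 27 33 23 42 24 49 24 20 8 23 2 14 7 13 18 3 7 1 20 16 25 9 9 8 4 14 1 1-314-43-1-15-2-40-26-28-13-19-5-33-2-25 4 7-10 4-14z"/><path d="M527 16l-52 0-25 9-28 6-84-2-2 72-5 17-7 7 26-4 33 2 19 5 28 13 40 26 15 2 42 0z"/><path d="M474 16l-137 0-1 7 2 6 84 2 28-6z"/>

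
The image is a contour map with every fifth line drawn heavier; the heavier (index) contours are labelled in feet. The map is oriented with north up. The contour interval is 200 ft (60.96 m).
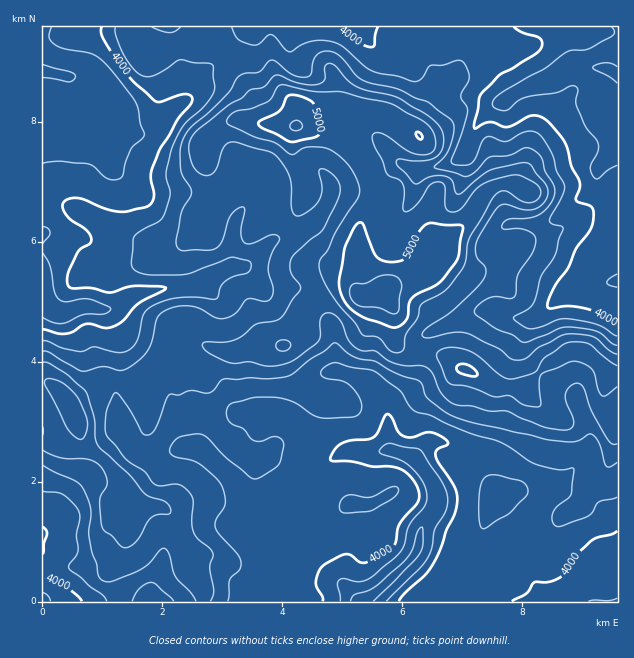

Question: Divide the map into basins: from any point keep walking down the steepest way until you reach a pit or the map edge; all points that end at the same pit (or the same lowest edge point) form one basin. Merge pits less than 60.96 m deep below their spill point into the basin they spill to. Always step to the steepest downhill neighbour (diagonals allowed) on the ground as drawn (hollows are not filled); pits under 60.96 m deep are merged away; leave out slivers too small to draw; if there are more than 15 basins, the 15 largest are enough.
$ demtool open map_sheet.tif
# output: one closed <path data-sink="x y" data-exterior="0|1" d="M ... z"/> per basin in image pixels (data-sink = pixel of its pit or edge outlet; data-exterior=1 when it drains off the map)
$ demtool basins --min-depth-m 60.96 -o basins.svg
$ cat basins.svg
<path data-sink="362 601" data-exterior="1" d="M335 106l-24 0-6 2-7 9-1 9 32 10 15 8 18 16 10 20 3 9 0 12-17 30 0 63-6-6-6-1-17 5-26 21-9 21-10 12-30 2-13 5-14 0-34-13-11 4-12 9-18 19-4 10-42-6-8 2-28 24-14-14-7-5-7 1 0 60 13 0 10-4 14-15 3 17 30 27 21 35 25 2 9 4 10 16 12 39 12 20 2 17 221 0 0-4 8-6 16-24 30-30 8-18 4-19 6-9 24-1 28 12 14 11 7 0 11-7 10-24 16-14 8-19 0-23-10-22 2-33-13-14-9-6-13-2-6 3-21 13-18 23-6 0-24-3-20-12-19-8-14-10-34-4-13-9-3-7 1-24-4-9-10-11 9-6 26-4 9-4 8-8 2-6-6-9 0-6 4-9-2-30 6-18-10-21-3-29-8-11-32-18z"/><path data-sink="611 70" data-exterior="0" d="M617 26l-490 0-1 5 9 17 7 6 67-19 27 25 24 48 4 13 4 3 28 2 2-9 7-9 6-2 24 0 48 7 32 18 8 11 3 29 10 21-6 18 2 30-4 9 0 6 6 12-10 11-9 4-26 4-9 6 10 11 4 9 0 28 6 7 9 5 34 4 14 10 10 4 29 16 30 3 18-23 27-16 13 2 9 6 14 14 11 1z"/><path data-sink="43 72" data-exterior="1" d="M125 26l-83 1 0 169 13 2 73 38 17 6 15 3 18 0 12-11-8 18 7 21 3 16 0 14-4 16 1 14 16 13 22 7 14 0 13-5 30-2 10-12 9-21 26-21 17-5 12 7 0-63 17-30 0-12-6-17-7-12-12-11-21-13-27-10-27-1-10-3-29-62-27-25-67 19-13-15z"/><path data-sink="43 298" data-exterior="1" d="M50 197l-8 1 0 184 7 1 7 5 14 14 28-24 8-2 42 6 4-10 18-19 12-9 13-5-7-9 4-41-3-16-7-18 7-18-11 8-18 0-15-3-17-6z"/><path data-sink="43 601" data-exterior="1" d="M79 425l-14 15-10 4-13 1 0 156 160 1-1-17-12-20-12-39-7-13-12-7-25-2-21-35-30-27z"/><path data-sink="617 601" data-exterior="1" d="M608 372l-2 1-2 8 0 24 10 22 0 23-8 19-16 14-10 24-11 7-7 0-14-11-28-12-24 1-6 9-4 19-8 18-30 30-10 17-14 13 1 4 193-1 0-226z"/>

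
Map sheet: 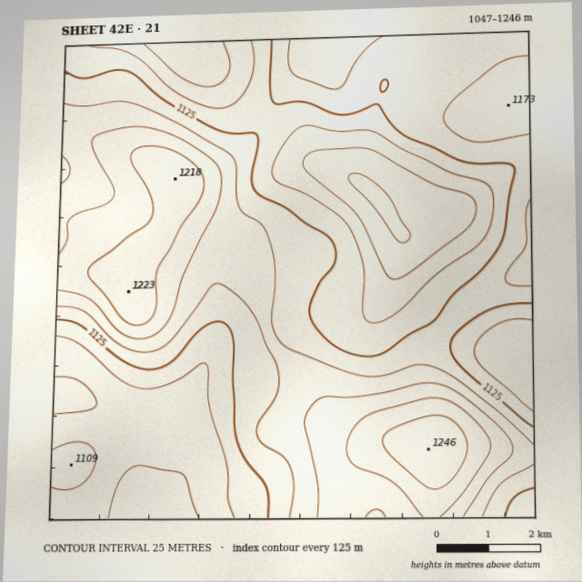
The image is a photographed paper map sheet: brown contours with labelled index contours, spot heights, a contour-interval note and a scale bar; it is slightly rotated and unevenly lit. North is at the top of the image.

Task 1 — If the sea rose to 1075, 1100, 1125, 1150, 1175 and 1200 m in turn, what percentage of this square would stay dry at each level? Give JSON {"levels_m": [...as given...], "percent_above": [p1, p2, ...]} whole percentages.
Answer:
{"levels_m": [1075, 1100, 1125, 1150, 1175, 1200], "percent_above": [92, 76, 59, 36, 19, 9]}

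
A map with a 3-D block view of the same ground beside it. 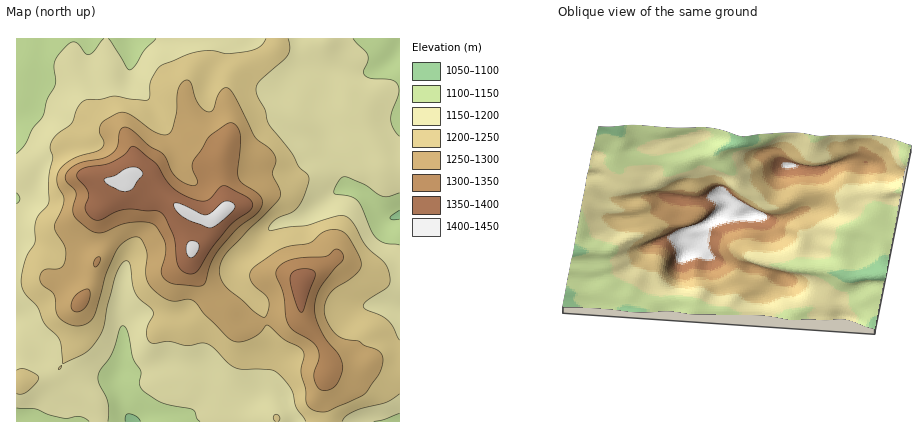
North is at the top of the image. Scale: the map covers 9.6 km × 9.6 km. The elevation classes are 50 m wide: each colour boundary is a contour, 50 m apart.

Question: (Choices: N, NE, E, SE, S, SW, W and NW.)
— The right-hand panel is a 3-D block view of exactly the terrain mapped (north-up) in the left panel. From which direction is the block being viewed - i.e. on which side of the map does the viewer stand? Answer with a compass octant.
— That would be W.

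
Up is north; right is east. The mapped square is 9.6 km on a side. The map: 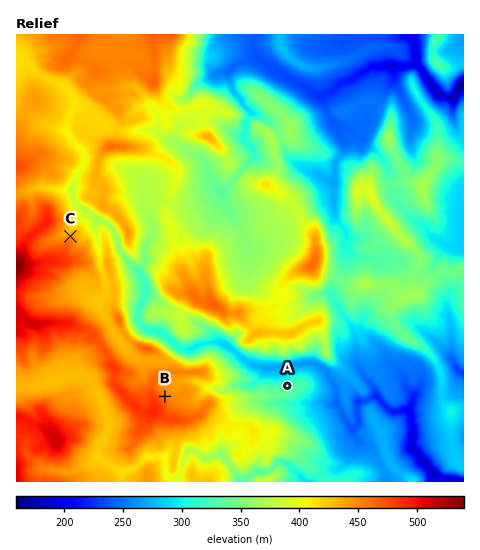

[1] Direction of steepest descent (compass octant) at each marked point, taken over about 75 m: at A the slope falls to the N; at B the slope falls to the NE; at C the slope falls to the N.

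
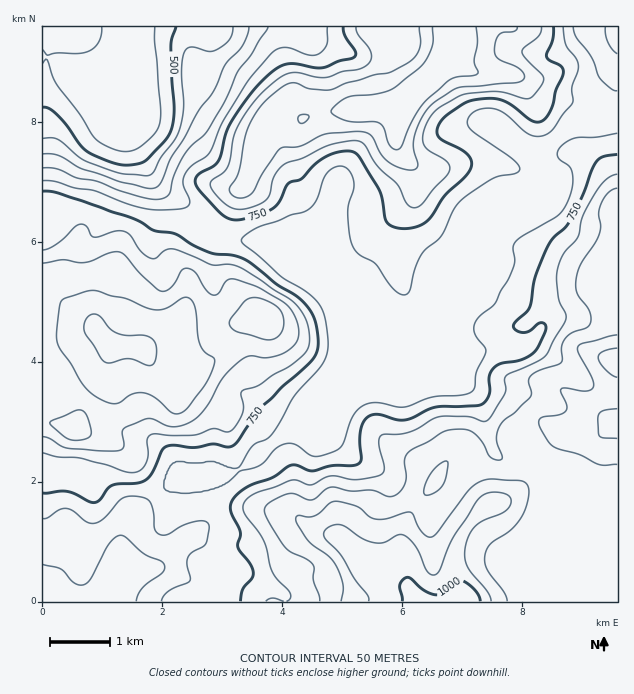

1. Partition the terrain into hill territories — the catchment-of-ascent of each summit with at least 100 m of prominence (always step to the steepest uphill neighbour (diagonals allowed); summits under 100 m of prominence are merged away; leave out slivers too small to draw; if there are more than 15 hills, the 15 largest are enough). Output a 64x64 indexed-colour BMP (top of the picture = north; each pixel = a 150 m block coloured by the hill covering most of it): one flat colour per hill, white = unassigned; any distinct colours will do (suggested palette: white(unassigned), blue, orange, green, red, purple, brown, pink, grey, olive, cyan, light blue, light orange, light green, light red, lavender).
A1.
<image width="64" height="64" href="data:image/bmp;base64,Qk12CAAAAAAAAHYAAAAoAAAAQAAAAEAAAAABAAQAAAAAAAAIAAATCwAAEwsAABAAAAAAAAAA////ALR3HwAOf/8ALKAsACgn1gC9Z5QAS1aMAMJ34wB/f38AIr28AM++FwDox64AeLv/AIrfmACWmP8A1bDFABERERERERERERERERERERERERERERERERERERERERERMREREREREREREREREREREREREREREREREREREREREREzERERERERERERERERERERERERERERERERERERERERETMxERMRERERERERERERERERERERERERERERERERERERMzMTMzERERERERERERERERERERERERERERERERERREQzMzMzMRERERERERERERERERERERERERERERERERFERDMzMzMxERERERERERERERERERERERERERERERERFEREMzMzMzEREREREREREREREREREREREREREREREREUREQzMzMzMREREREREREREREREREREREREREREREREURERDMzMzMzERERERERERERERERERERERERERERERERREREMzMzMzMxERERERERERERERERERERERERERERERFEREQzMzMzMzMRERERERERERERERERERERERERERERFERERDMzMzMzMzMREREREREREREREREREREREREREREUREREMzMzMzMzMzEREREREREREREREREREREREREREUREREQzMzMzMzMzMzMRMREREREREREREREREREREREURERERDMzMzMzMzMzMzMzMRERERERERERERERERERREREREREMzMzMzMzMzMzMzMzEREREREREREREREREUREREREREQzMzMzMzMzMzMzMzMxERERERERERERERERRERERERERDMzMzMzMzMzMzMzMzMxERERERERERERERFEREREREREMzMzMzMzMzMzMzMzMzMRERERERERERERFEREREREREQzMzMzMzMzMzMzMzMzMzEREREREREREREURERERERERDMzMzMzMzMzMzMzMzMzMxERERERERERERREREREREREMzMzMzMzMzMzMzMzMzMzMRERERERERERREREREREREQzMzMzMzMzMzMzMzMzMzMzERERERERERFERERERERERDMzMzMzMzMzMzMzMzMzMzMxERERERERFEREREREREREMzMzMzMzMzMzMzMzMzMzMzMREREREREUREREREREREQzMzMzMzMzMzMzMzMzMzMzMzERERERERRERERERERERDMzMzMzMzMzMzMzMzMzMzMzMxERERERFEREREREREREMzMzMzMzMzMzMzMzMzMzMzMzMRERERERERERREREREQzMzMzMzMzMzMzMzMzMzMzMzMzEREREREREREURERERDMzMzMzMzMzMzMzMzMzMzMzMzMxERERERERERREREREMzMzMzMzMzMzMzMzMzMzMzMzMzMRERERERERFEREREQzMzMzMzMzMzMzMzMzMzMzMzMzMyERERERERFERERERDMzMzMzMzMzMzMzMzMzMzMzMzMiIhERERERREREREREMzMzMzMzMzMzMzMzMzMzMzMzMiIiIRERERREREREREQzMzMzMzMzMzMzMzMzMzMzMzIiIiIhEREURERERERERDMzMzMzMzMzMzMzMzMzMzMyIiIiIiIRERREREREREREMzMzMzMzMzMzMzMzMzMzIiIiIiIiIiEREUREREREREQzMzMzMzMzMzMzMzMzMyIiIiIiIiIiIhERRERERERERDMzMzMzMzMzMzMzMzMiIiIiIiIiIiIiIRFEREREREREMzMzMzMzMzMzMyIiIiIiIiIiIiIiIiIiEUREREREREQzMzMzMzMzMzMiIiIiIiIiIiIiIiIiIiIhRERERERERDMzMzMzMzMzMiIiIiIiIiIiIiIiIiIiIiIkREREQRERMzMzMzMzMzMiIiIiIiIiIiIiIiIiIiIiIiREREEREREzMzMzMzMzMyIiIiIiIiIiIiIiIiIiIiIiIkREQRERETMzMzMzMzMiIiIiIiIiIiIiIiIiIiIiIiIiJEQRERERMzMzMzMzMiIiIiIiIiIiIiIiIiIiIiIiIiIiJBEREREzMzMzMzMiIiIiIiIiIiIiIiIiIiIiIiIiIiIiERERETMzMzMzMiIiIiIiIiIiIiIiIiIiIiIiIiIiIiIRERERMzMzMzMyIiIiIiIiIiIiIiIiIiIiIiIiIiIiIhEREREzMzMzMyIiIiIiIiIiIiIiIiIiIiIiIiIiIiIiERERETMzMzMzIiIiIiIiIiIiIiIiIiIiIiIiIiIiIiIhERERMzMzMzMiIiIiIiIiIiIiIiIiIiIiIiIiIiIiIiIREREzMzMzMyIiIiIiIiIiIiIiIiIiIiIiIiIiIiIiIiIiETMzMzMzIiIiIiIiIiIiIiIiIiIiIiIiIiIiIiIiIiIiMzMzMzMiIiIiIiIiIiIiIiIiIiIiIiIiIiIiIiIiIiIzMzMzMyIiIiIiIiIiIiIiIiIiIiIiIiIiIiIiIiIiIjMzMzMzIiIiIiIiIiIiIiIiIiIiIiIiIiIiIiIiIiIiMzMRETMiIiIiIiIiIiIiIiIiIiIiIiIiIiIiIiIiIiIzEREREiIiIiIiIiIiIiIiIiIiIiIiIiIiIiIiIiIiIRERERESIiIiIiIiIiIiIiIiIiIiIiIiIiIiIiIiIiIREREREREiIiIiIiIiIiIiIiIiIiIiIiIiIiIiIiIiIhERERERESIiIiIiIiIiIiIiIiIiIiIiIiIiIiIiIiIhERERERERIiIiIiIiIiIiIiIiIiIiIiIiIiIiIiIiIiER"/>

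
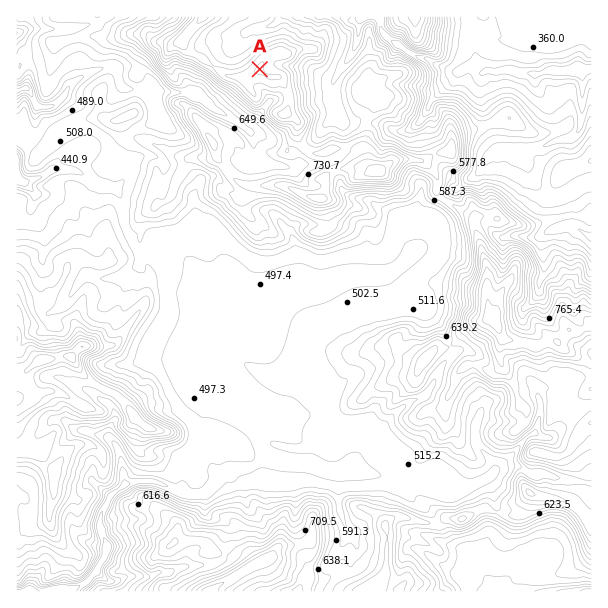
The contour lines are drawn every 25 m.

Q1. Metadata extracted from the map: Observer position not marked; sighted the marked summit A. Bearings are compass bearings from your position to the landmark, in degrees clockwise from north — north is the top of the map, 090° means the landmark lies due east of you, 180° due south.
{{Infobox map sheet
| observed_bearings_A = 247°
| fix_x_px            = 352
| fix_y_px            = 30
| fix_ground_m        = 590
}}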